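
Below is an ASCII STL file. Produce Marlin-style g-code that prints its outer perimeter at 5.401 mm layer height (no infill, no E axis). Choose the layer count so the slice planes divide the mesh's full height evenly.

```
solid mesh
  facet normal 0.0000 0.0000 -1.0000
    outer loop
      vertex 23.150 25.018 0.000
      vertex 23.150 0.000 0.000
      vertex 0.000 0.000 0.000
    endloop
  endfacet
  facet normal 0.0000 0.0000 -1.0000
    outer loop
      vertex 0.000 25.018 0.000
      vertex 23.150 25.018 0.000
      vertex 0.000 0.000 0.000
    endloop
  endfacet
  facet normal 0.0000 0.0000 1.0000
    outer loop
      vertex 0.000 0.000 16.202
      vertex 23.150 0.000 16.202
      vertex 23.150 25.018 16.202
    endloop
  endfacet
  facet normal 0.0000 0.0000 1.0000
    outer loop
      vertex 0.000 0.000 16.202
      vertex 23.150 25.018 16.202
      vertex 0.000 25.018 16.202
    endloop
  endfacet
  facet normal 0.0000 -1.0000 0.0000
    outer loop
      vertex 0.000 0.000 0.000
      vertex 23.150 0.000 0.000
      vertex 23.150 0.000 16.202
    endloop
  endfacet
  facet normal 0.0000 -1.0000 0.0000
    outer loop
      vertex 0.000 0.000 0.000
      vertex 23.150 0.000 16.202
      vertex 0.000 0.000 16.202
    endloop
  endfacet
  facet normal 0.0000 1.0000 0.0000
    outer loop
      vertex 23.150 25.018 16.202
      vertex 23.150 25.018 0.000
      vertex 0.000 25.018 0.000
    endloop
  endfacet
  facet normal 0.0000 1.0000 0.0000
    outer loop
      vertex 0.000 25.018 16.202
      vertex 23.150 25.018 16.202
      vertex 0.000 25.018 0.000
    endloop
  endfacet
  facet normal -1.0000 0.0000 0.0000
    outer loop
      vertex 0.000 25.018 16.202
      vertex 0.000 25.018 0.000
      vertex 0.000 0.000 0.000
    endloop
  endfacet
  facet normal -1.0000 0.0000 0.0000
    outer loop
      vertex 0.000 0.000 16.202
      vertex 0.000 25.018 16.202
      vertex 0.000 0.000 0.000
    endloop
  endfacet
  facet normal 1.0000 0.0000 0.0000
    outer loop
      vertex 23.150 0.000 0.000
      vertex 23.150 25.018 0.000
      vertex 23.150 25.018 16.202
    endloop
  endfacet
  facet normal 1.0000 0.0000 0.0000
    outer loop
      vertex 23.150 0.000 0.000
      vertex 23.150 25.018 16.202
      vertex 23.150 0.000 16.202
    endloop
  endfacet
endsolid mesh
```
; perimeter-only toolpath
G21 ; units = mm
G90 ; absolute positioning
G28 ; home
; layer 1
G0 Z5.401
G0 X0.000 Y0.000
G1 X23.150 Y0.000
G1 X23.150 Y25.018
G1 X0.000 Y25.018
G1 X0.000 Y0.000
; layer 2
G0 Z10.801
G0 X0.000 Y0.000
G1 X23.150 Y0.000
G1 X23.150 Y25.018
G1 X0.000 Y25.018
G1 X0.000 Y0.000
; layer 3
G0 Z16.202
G0 X0.000 Y0.000
G1 X23.150 Y0.000
G1 X23.150 Y25.018
G1 X0.000 Y25.018
G1 X0.000 Y0.000
M2 ; end

The solid is a rectangular box, roughly 23.1 × 25 mm footprint and 16.2 mm tall. Slicing at Δz = 5.401 mm — 3 equal slices spanning the solid's height, so layer i sits at z = i·h/3 — gives 3 non-empty perimeters. Each is a 4-segment closed polygon; G0 lifts to the layer z and rapids to the start vertex, then G1 traces the edges.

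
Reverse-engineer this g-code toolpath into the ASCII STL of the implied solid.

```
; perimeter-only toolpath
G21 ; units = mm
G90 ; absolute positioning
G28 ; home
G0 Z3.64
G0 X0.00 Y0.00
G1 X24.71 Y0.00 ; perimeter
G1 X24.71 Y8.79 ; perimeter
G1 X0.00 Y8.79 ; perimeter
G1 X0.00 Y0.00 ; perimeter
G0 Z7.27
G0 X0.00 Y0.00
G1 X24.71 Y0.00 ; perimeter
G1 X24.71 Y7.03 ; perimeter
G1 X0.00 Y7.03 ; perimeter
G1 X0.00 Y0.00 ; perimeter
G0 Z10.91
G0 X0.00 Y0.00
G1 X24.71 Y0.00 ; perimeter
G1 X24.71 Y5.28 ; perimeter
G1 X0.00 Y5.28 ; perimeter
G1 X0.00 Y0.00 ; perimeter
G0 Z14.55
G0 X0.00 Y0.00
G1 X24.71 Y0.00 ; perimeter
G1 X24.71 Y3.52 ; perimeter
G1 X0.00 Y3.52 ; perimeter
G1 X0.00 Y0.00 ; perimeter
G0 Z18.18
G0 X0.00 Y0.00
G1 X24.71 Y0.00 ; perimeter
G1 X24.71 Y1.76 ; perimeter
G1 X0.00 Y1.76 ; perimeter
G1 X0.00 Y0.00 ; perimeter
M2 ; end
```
solid part
  facet normal 0.0000 0.0000 -1.0000
    outer loop
      vertex 24.71 10.55 0.00
      vertex 24.71 0.00 0.00
      vertex 0.00 0.00 0.00
    endloop
  endfacet
  facet normal 0.0000 0.0000 -1.0000
    outer loop
      vertex 0.00 10.55 0.00
      vertex 24.71 10.55 0.00
      vertex 0.00 0.00 0.00
    endloop
  endfacet
  facet normal 0.0000 -1.0000 0.0000
    outer loop
      vertex 0.00 0.00 0.00
      vertex 24.71 0.00 0.00
      vertex 24.71 0.00 21.82
    endloop
  endfacet
  facet normal 0.0000 -1.0000 0.0000
    outer loop
      vertex 0.00 0.00 0.00
      vertex 24.71 0.00 21.82
      vertex 0.00 0.00 21.82
    endloop
  endfacet
  facet normal 0.0000 0.9003 0.4353
    outer loop
      vertex 0.00 0.00 21.82
      vertex 24.71 0.00 21.82
      vertex 24.71 10.55 0.00
    endloop
  endfacet
  facet normal 0.0000 0.9003 0.4353
    outer loop
      vertex 0.00 0.00 21.82
      vertex 24.71 10.55 0.00
      vertex 0.00 10.55 0.00
    endloop
  endfacet
  facet normal -1.0000 0.0000 0.0000
    outer loop
      vertex 0.00 0.00 21.82
      vertex 0.00 10.55 0.00
      vertex 0.00 0.00 0.00
    endloop
  endfacet
  facet normal 1.0000 0.0000 0.0000
    outer loop
      vertex 24.71 0.00 0.00
      vertex 24.71 10.55 0.00
      vertex 24.71 0.00 21.82
    endloop
  endfacet
endsolid part

The G0 Z moves step by Δz≈3.64 mm. The G1 loops shrink linearly with z, so the solid tapers from its base footprint up to z≈21.8. Closing with a flat bottom cap and the tapered top and triangulating gives 8 facets — a wedge (ramp): 24.7 × 10.6 mm base, rising to 21.8 mm along the y=0 edge and sloping linearly to z=0 at y=10.6.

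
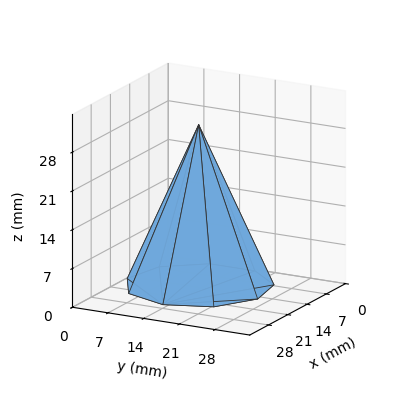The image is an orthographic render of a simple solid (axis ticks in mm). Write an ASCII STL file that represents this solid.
Reading the render: the shape is a regular 9-sided pyramid, base circumscribed radius ≈ 13 mm, apex at z ≈ 29 mm (dimensions read to the nearest mm from the axis ticks). For the STL, each face is triangulated and given an outward normal.

solid part
  facet normal 0.0000 0.0000 -1.0000
    outer loop
      vertex 15.26 25.80 0.00
      vertex 22.96 21.36 0.00
      vertex 26.00 13.00 0.00
    endloop
  endfacet
  facet normal 0.0000 0.0000 -1.0000
    outer loop
      vertex 6.50 24.26 0.00
      vertex 15.26 25.80 0.00
      vertex 26.00 13.00 0.00
    endloop
  endfacet
  facet normal 0.0000 0.0000 -1.0000
    outer loop
      vertex 0.78 17.45 0.00
      vertex 6.50 24.26 0.00
      vertex 26.00 13.00 0.00
    endloop
  endfacet
  facet normal 0.0000 0.0000 -1.0000
    outer loop
      vertex 0.78 8.55 0.00
      vertex 0.78 17.45 0.00
      vertex 26.00 13.00 0.00
    endloop
  endfacet
  facet normal 0.0000 0.0000 -1.0000
    outer loop
      vertex 6.50 1.74 0.00
      vertex 0.78 8.55 0.00
      vertex 26.00 13.00 0.00
    endloop
  endfacet
  facet normal 0.0000 0.0000 -1.0000
    outer loop
      vertex 15.26 0.20 0.00
      vertex 6.50 1.74 0.00
      vertex 26.00 13.00 0.00
    endloop
  endfacet
  facet normal 0.0000 0.0000 -1.0000
    outer loop
      vertex 22.96 4.64 0.00
      vertex 15.26 0.20 0.00
      vertex 26.00 13.00 0.00
    endloop
  endfacet
  facet normal 0.8661 0.3149 0.3882
    outer loop
      vertex 26.00 13.00 0.00
      vertex 22.96 21.36 0.00
      vertex 13.00 13.00 29.00
    endloop
  endfacet
  facet normal 0.4603 0.7983 0.3882
    outer loop
      vertex 22.96 21.36 0.00
      vertex 15.26 25.80 0.00
      vertex 13.00 13.00 29.00
    endloop
  endfacet
  facet normal -0.1596 0.9077 0.3882
    outer loop
      vertex 15.26 25.80 0.00
      vertex 6.50 24.26 0.00
      vertex 13.00 13.00 29.00
    endloop
  endfacet
  facet normal -0.7056 0.5927 0.3883
    outer loop
      vertex 6.50 24.26 0.00
      vertex 0.78 17.45 0.00
      vertex 13.00 13.00 29.00
    endloop
  endfacet
  facet normal -0.9215 0.0000 0.3883
    outer loop
      vertex 0.78 17.45 0.00
      vertex 0.78 8.55 0.00
      vertex 13.00 13.00 29.00
    endloop
  endfacet
  facet normal -0.7056 -0.5927 0.3883
    outer loop
      vertex 0.78 8.55 0.00
      vertex 6.50 1.74 0.00
      vertex 13.00 13.00 29.00
    endloop
  endfacet
  facet normal -0.1596 -0.9077 0.3882
    outer loop
      vertex 6.50 1.74 0.00
      vertex 15.26 0.20 0.00
      vertex 13.00 13.00 29.00
    endloop
  endfacet
  facet normal 0.4603 -0.7983 0.3882
    outer loop
      vertex 15.26 0.20 0.00
      vertex 22.96 4.64 0.00
      vertex 13.00 13.00 29.00
    endloop
  endfacet
  facet normal 0.8661 -0.3149 0.3882
    outer loop
      vertex 22.96 4.64 0.00
      vertex 26.00 13.00 0.00
      vertex 13.00 13.00 29.00
    endloop
  endfacet
endsolid part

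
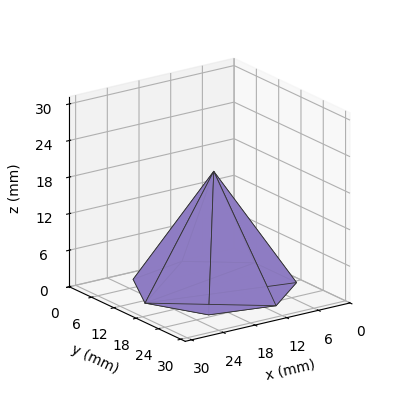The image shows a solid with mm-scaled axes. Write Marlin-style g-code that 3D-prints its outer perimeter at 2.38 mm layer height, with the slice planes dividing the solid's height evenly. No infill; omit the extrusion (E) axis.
Reading the render: the shape is a regular 7-sided pyramid, base circumscribed radius ≈ 13 mm, apex at z ≈ 19 mm (dimensions read to the nearest mm from the axis ticks). For the g-code, the solid's height is divided into equal slices at the stated Δz and each level perimeter traced with G1 moves after a G0 lift.

; perimeter-only toolpath
G21 ; units = mm
G90 ; absolute positioning
G28 ; home
; layer 1
G0 Z2.38
G0 X24.38 Y13.00
G1 X20.10 Y21.89
G1 X10.47 Y24.09
G1 X2.75 Y17.94
G1 X2.75 Y8.07
G1 X10.47 Y1.91
G1 X20.10 Y4.11
G1 X24.38 Y13.00
; layer 2
G0 Z4.75
G0 X22.75 Y13.00
G1 X19.08 Y20.62
G1 X10.83 Y22.50
G1 X4.22 Y17.23
G1 X4.22 Y8.77
G1 X10.83 Y3.50
G1 X19.08 Y5.38
G1 X22.75 Y13.00
; layer 3
G0 Z7.12
G0 X21.12 Y13.00
G1 X18.07 Y19.35
G1 X11.19 Y20.92
G1 X5.68 Y16.52
G1 X5.68 Y9.48
G1 X11.19 Y5.08
G1 X18.07 Y6.65
G1 X21.12 Y13.00
; layer 4
G0 Z9.50
G0 X19.50 Y13.00
G1 X17.05 Y18.08
G1 X11.55 Y19.34
G1 X7.14 Y15.82
G1 X7.14 Y10.18
G1 X11.55 Y6.67
G1 X17.05 Y7.92
G1 X19.50 Y13.00
; layer 5
G0 Z11.88
G0 X17.88 Y13.00
G1 X16.04 Y16.81
G1 X11.92 Y17.75
G1 X8.61 Y15.12
G1 X8.61 Y10.88
G1 X11.92 Y8.25
G1 X16.04 Y9.19
G1 X17.88 Y13.00
; layer 6
G0 Z14.25
G0 X16.25 Y13.00
G1 X15.03 Y15.54
G1 X12.28 Y16.17
G1 X10.07 Y14.41
G1 X10.07 Y11.59
G1 X12.28 Y9.83
G1 X15.03 Y10.46
G1 X16.25 Y13.00
; layer 7
G0 Z16.62
G0 X14.62 Y13.00
G1 X14.01 Y14.27
G1 X12.64 Y14.58
G1 X11.54 Y13.71
G1 X11.54 Y12.29
G1 X12.64 Y11.42
G1 X14.01 Y11.73
G1 X14.62 Y13.00
M2 ; end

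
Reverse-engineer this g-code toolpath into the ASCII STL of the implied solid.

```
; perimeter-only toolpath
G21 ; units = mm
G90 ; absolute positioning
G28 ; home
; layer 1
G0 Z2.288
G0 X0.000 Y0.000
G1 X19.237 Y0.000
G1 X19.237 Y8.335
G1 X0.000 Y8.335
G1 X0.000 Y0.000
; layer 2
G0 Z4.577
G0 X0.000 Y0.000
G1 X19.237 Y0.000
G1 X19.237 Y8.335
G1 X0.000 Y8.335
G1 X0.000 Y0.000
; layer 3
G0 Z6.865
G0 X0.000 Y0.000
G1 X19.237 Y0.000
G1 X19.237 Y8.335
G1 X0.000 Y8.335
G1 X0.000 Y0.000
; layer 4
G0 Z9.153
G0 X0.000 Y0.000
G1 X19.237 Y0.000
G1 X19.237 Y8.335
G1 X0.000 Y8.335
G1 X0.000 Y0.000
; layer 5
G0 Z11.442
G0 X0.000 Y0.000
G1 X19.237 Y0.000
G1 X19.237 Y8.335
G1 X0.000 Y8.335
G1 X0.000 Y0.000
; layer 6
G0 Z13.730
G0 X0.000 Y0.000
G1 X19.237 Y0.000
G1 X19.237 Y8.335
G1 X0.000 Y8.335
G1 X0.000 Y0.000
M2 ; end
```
solid part
  facet normal 0.0000 0.0000 -1.0000
    outer loop
      vertex 19.237 8.335 0.000
      vertex 19.237 0.000 0.000
      vertex 0.000 0.000 0.000
    endloop
  endfacet
  facet normal 0.0000 0.0000 -1.0000
    outer loop
      vertex 0.000 8.335 0.000
      vertex 19.237 8.335 0.000
      vertex 0.000 0.000 0.000
    endloop
  endfacet
  facet normal 0.0000 0.0000 1.0000
    outer loop
      vertex 0.000 0.000 13.730
      vertex 19.237 0.000 13.730
      vertex 19.237 8.335 13.730
    endloop
  endfacet
  facet normal 0.0000 0.0000 1.0000
    outer loop
      vertex 0.000 0.000 13.730
      vertex 19.237 8.335 13.730
      vertex 0.000 8.335 13.730
    endloop
  endfacet
  facet normal 0.0000 -1.0000 0.0000
    outer loop
      vertex 0.000 0.000 0.000
      vertex 19.237 0.000 0.000
      vertex 19.237 0.000 13.730
    endloop
  endfacet
  facet normal 0.0000 -1.0000 0.0000
    outer loop
      vertex 0.000 0.000 0.000
      vertex 19.237 0.000 13.730
      vertex 0.000 0.000 13.730
    endloop
  endfacet
  facet normal 0.0000 1.0000 0.0000
    outer loop
      vertex 19.237 8.335 13.730
      vertex 19.237 8.335 0.000
      vertex 0.000 8.335 0.000
    endloop
  endfacet
  facet normal 0.0000 1.0000 0.0000
    outer loop
      vertex 0.000 8.335 13.730
      vertex 19.237 8.335 13.730
      vertex 0.000 8.335 0.000
    endloop
  endfacet
  facet normal -1.0000 0.0000 0.0000
    outer loop
      vertex 0.000 8.335 13.730
      vertex 0.000 8.335 0.000
      vertex 0.000 0.000 0.000
    endloop
  endfacet
  facet normal -1.0000 0.0000 0.0000
    outer loop
      vertex 0.000 0.000 13.730
      vertex 0.000 8.335 13.730
      vertex 0.000 0.000 0.000
    endloop
  endfacet
  facet normal 1.0000 0.0000 0.0000
    outer loop
      vertex 19.237 0.000 0.000
      vertex 19.237 8.335 0.000
      vertex 19.237 8.335 13.730
    endloop
  endfacet
  facet normal 1.0000 0.0000 0.0000
    outer loop
      vertex 19.237 0.000 0.000
      vertex 19.237 8.335 13.730
      vertex 19.237 0.000 13.730
    endloop
  endfacet
endsolid part

The G0 Z moves step by Δz≈2.288 mm. Every layer's G1 loop is the same polygon, so the solid is a straight extrusion of it from z=0 to z≈13.7. Closing with flat bottom and top caps and triangulating gives 12 facets — a rectangular box, roughly 19.2 × 8.34 mm footprint and 13.7 mm tall.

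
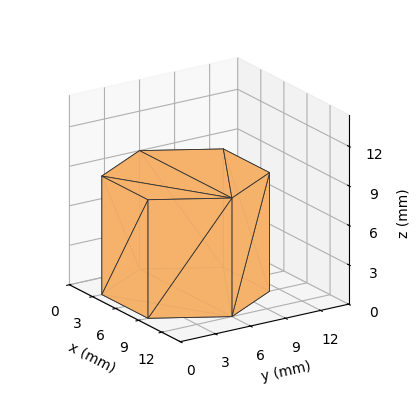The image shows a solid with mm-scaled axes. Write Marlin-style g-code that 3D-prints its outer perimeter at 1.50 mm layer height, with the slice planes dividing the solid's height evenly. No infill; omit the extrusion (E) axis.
Reading the render: the shape is a regular 6-sided prism (a cylinder approximated with 6 flat sides), circumscribed radius ≈ 6 mm, height ≈ 9 mm (dimensions read to the nearest mm from the axis ticks). For the g-code, the solid's height is divided into equal slices at the stated Δz and each level perimeter traced with G1 moves after a G0 lift.

; perimeter-only toolpath
G21 ; units = mm
G90 ; absolute positioning
G28 ; home
; layer 1
G0 Z1.50
G0 X12.00 Y6.00
G1 X9.00 Y11.20
G1 X3.00 Y11.20
G1 X0.00 Y6.00
G1 X3.00 Y0.80
G1 X9.00 Y0.80
G1 X12.00 Y6.00
; layer 2
G0 Z3.00
G0 X12.00 Y6.00
G1 X9.00 Y11.20
G1 X3.00 Y11.20
G1 X0.00 Y6.00
G1 X3.00 Y0.80
G1 X9.00 Y0.80
G1 X12.00 Y6.00
; layer 3
G0 Z4.50
G0 X12.00 Y6.00
G1 X9.00 Y11.20
G1 X3.00 Y11.20
G1 X0.00 Y6.00
G1 X3.00 Y0.80
G1 X9.00 Y0.80
G1 X12.00 Y6.00
; layer 4
G0 Z6.00
G0 X12.00 Y6.00
G1 X9.00 Y11.20
G1 X3.00 Y11.20
G1 X0.00 Y6.00
G1 X3.00 Y0.80
G1 X9.00 Y0.80
G1 X12.00 Y6.00
; layer 5
G0 Z7.50
G0 X12.00 Y6.00
G1 X9.00 Y11.20
G1 X3.00 Y11.20
G1 X0.00 Y6.00
G1 X3.00 Y0.80
G1 X9.00 Y0.80
G1 X12.00 Y6.00
; layer 6
G0 Z9.00
G0 X12.00 Y6.00
G1 X9.00 Y11.20
G1 X3.00 Y11.20
G1 X0.00 Y6.00
G1 X3.00 Y0.80
G1 X9.00 Y0.80
G1 X12.00 Y6.00
M2 ; end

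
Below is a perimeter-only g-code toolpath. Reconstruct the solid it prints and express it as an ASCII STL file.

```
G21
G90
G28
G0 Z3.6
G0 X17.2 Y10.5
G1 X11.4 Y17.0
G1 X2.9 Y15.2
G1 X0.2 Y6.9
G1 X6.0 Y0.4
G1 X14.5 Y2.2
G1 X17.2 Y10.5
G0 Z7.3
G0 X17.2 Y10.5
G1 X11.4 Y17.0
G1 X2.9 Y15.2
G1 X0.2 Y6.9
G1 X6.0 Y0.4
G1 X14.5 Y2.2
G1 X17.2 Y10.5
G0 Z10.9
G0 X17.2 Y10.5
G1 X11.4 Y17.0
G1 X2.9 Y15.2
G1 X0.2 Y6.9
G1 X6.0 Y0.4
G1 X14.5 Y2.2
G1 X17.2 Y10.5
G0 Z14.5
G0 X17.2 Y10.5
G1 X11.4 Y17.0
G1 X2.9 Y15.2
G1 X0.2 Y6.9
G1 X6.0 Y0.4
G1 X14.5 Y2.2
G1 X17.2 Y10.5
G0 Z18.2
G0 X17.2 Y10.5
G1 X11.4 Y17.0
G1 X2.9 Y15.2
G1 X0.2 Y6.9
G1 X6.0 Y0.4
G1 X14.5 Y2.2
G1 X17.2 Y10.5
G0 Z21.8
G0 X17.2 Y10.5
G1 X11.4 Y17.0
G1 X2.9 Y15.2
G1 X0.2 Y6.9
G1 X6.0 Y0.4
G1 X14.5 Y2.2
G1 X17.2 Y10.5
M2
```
solid part
  facet normal 0.0000 0.0000 -1.0000
    outer loop
      vertex 2.9 15.2 0.0
      vertex 11.4 17.0 0.0
      vertex 17.2 10.5 0.0
    endloop
  endfacet
  facet normal 0.0000 0.0000 -1.0000
    outer loop
      vertex 0.2 6.9 0.0
      vertex 2.9 15.2 0.0
      vertex 17.2 10.5 0.0
    endloop
  endfacet
  facet normal 0.0000 0.0000 -1.0000
    outer loop
      vertex 6.0 0.4 0.0
      vertex 0.2 6.9 0.0
      vertex 17.2 10.5 0.0
    endloop
  endfacet
  facet normal 0.0000 0.0000 -1.0000
    outer loop
      vertex 14.5 2.2 0.0
      vertex 6.0 0.4 0.0
      vertex 17.2 10.5 0.0
    endloop
  endfacet
  facet normal 0.0000 0.0000 1.0000
    outer loop
      vertex 17.2 10.5 21.8
      vertex 11.4 17.0 21.8
      vertex 2.9 15.2 21.8
    endloop
  endfacet
  facet normal 0.0000 0.0000 1.0000
    outer loop
      vertex 17.2 10.5 21.8
      vertex 2.9 15.2 21.8
      vertex 0.2 6.9 21.8
    endloop
  endfacet
  facet normal 0.0000 0.0000 1.0000
    outer loop
      vertex 17.2 10.5 21.8
      vertex 0.2 6.9 21.8
      vertex 6.0 0.4 21.8
    endloop
  endfacet
  facet normal 0.0000 0.0000 1.0000
    outer loop
      vertex 17.2 10.5 21.8
      vertex 6.0 0.4 21.8
      vertex 14.5 2.2 21.8
    endloop
  endfacet
  facet normal 0.7461 0.6658 0.0000
    outer loop
      vertex 17.2 10.5 0.0
      vertex 11.4 17.0 0.0
      vertex 11.4 17.0 21.8
    endloop
  endfacet
  facet normal 0.7461 0.6658 0.0000
    outer loop
      vertex 17.2 10.5 0.0
      vertex 11.4 17.0 21.8
      vertex 17.2 10.5 21.8
    endloop
  endfacet
  facet normal -0.2072 0.9783 0.0000
    outer loop
      vertex 11.4 17.0 0.0
      vertex 2.9 15.2 0.0
      vertex 2.9 15.2 21.8
    endloop
  endfacet
  facet normal -0.2072 0.9783 0.0000
    outer loop
      vertex 11.4 17.0 0.0
      vertex 2.9 15.2 21.8
      vertex 11.4 17.0 21.8
    endloop
  endfacet
  facet normal -0.9509 0.3093 0.0000
    outer loop
      vertex 2.9 15.2 0.0
      vertex 0.2 6.9 0.0
      vertex 0.2 6.9 21.8
    endloop
  endfacet
  facet normal -0.9509 0.3093 0.0000
    outer loop
      vertex 2.9 15.2 0.0
      vertex 0.2 6.9 21.8
      vertex 2.9 15.2 21.8
    endloop
  endfacet
  facet normal -0.7461 -0.6658 0.0000
    outer loop
      vertex 0.2 6.9 0.0
      vertex 6.0 0.4 0.0
      vertex 6.0 0.4 21.8
    endloop
  endfacet
  facet normal -0.7461 -0.6658 0.0000
    outer loop
      vertex 0.2 6.9 0.0
      vertex 6.0 0.4 21.8
      vertex 0.2 6.9 21.8
    endloop
  endfacet
  facet normal 0.2072 -0.9783 0.0000
    outer loop
      vertex 6.0 0.4 0.0
      vertex 14.5 2.2 0.0
      vertex 14.5 2.2 21.8
    endloop
  endfacet
  facet normal 0.2072 -0.9783 0.0000
    outer loop
      vertex 6.0 0.4 0.0
      vertex 14.5 2.2 21.8
      vertex 6.0 0.4 21.8
    endloop
  endfacet
  facet normal 0.9509 -0.3093 0.0000
    outer loop
      vertex 14.5 2.2 0.0
      vertex 17.2 10.5 0.0
      vertex 17.2 10.5 21.8
    endloop
  endfacet
  facet normal 0.9509 -0.3093 0.0000
    outer loop
      vertex 14.5 2.2 0.0
      vertex 17.2 10.5 21.8
      vertex 14.5 2.2 21.8
    endloop
  endfacet
endsolid part

The G0 Z moves step by Δz≈3.6 mm. Every layer's G1 loop is the same polygon, so the solid is a straight extrusion of it from z=0 to z≈21.8. Closing with flat bottom and top caps and triangulating gives 20 facets — a regular 6-sided prism (a cylinder approximated with 6 flat sides), circumscribed radius ≈ 8.7 mm, height ≈ 21.8 mm.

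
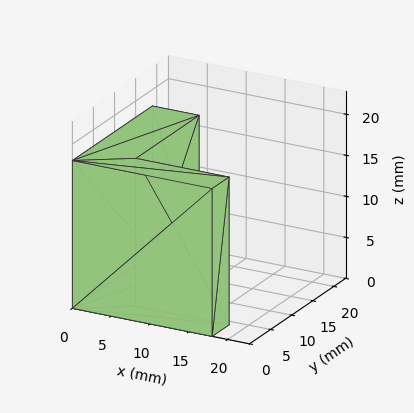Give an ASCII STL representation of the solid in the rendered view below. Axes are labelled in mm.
Reading the render: the shape is an L-shaped prism: outer 18 × 19 mm, arm thicknesses ≈ 4 mm (horizontal) and 6 mm (vertical), extruded 18 mm in z (dimensions read to the nearest mm from the axis ticks). For the STL, each face is triangulated and given an outward normal.

solid part
  facet normal 0.0000 0.0000 -1.0000
    outer loop
      vertex 18.000 4.000 0.000
      vertex 18.000 0.000 0.000
      vertex 0.000 0.000 0.000
    endloop
  endfacet
  facet normal 0.0000 0.0000 -1.0000
    outer loop
      vertex 6.000 4.000 0.000
      vertex 18.000 4.000 0.000
      vertex 0.000 0.000 0.000
    endloop
  endfacet
  facet normal 0.0000 0.0000 -1.0000
    outer loop
      vertex 6.000 19.000 0.000
      vertex 6.000 4.000 0.000
      vertex 0.000 0.000 0.000
    endloop
  endfacet
  facet normal 0.0000 0.0000 -1.0000
    outer loop
      vertex 0.000 19.000 0.000
      vertex 6.000 19.000 0.000
      vertex 0.000 0.000 0.000
    endloop
  endfacet
  facet normal 0.0000 0.0000 1.0000
    outer loop
      vertex 0.000 0.000 18.000
      vertex 18.000 0.000 18.000
      vertex 18.000 4.000 18.000
    endloop
  endfacet
  facet normal 0.0000 0.0000 1.0000
    outer loop
      vertex 0.000 0.000 18.000
      vertex 18.000 4.000 18.000
      vertex 6.000 4.000 18.000
    endloop
  endfacet
  facet normal 0.0000 0.0000 1.0000
    outer loop
      vertex 0.000 0.000 18.000
      vertex 6.000 4.000 18.000
      vertex 6.000 19.000 18.000
    endloop
  endfacet
  facet normal 0.0000 0.0000 1.0000
    outer loop
      vertex 0.000 0.000 18.000
      vertex 6.000 19.000 18.000
      vertex 0.000 19.000 18.000
    endloop
  endfacet
  facet normal 0.0000 -1.0000 0.0000
    outer loop
      vertex 0.000 0.000 0.000
      vertex 18.000 0.000 0.000
      vertex 18.000 0.000 18.000
    endloop
  endfacet
  facet normal 0.0000 -1.0000 0.0000
    outer loop
      vertex 0.000 0.000 0.000
      vertex 18.000 0.000 18.000
      vertex 0.000 0.000 18.000
    endloop
  endfacet
  facet normal 1.0000 0.0000 0.0000
    outer loop
      vertex 18.000 0.000 0.000
      vertex 18.000 4.000 0.000
      vertex 18.000 4.000 18.000
    endloop
  endfacet
  facet normal 1.0000 0.0000 0.0000
    outer loop
      vertex 18.000 0.000 0.000
      vertex 18.000 4.000 18.000
      vertex 18.000 0.000 18.000
    endloop
  endfacet
  facet normal 0.0000 1.0000 0.0000
    outer loop
      vertex 18.000 4.000 0.000
      vertex 6.000 4.000 0.000
      vertex 6.000 4.000 18.000
    endloop
  endfacet
  facet normal 0.0000 1.0000 0.0000
    outer loop
      vertex 18.000 4.000 0.000
      vertex 6.000 4.000 18.000
      vertex 18.000 4.000 18.000
    endloop
  endfacet
  facet normal 1.0000 0.0000 0.0000
    outer loop
      vertex 6.000 4.000 0.000
      vertex 6.000 19.000 0.000
      vertex 6.000 19.000 18.000
    endloop
  endfacet
  facet normal 1.0000 0.0000 0.0000
    outer loop
      vertex 6.000 4.000 0.000
      vertex 6.000 19.000 18.000
      vertex 6.000 4.000 18.000
    endloop
  endfacet
  facet normal 0.0000 1.0000 0.0000
    outer loop
      vertex 6.000 19.000 0.000
      vertex 0.000 19.000 0.000
      vertex 0.000 19.000 18.000
    endloop
  endfacet
  facet normal 0.0000 1.0000 0.0000
    outer loop
      vertex 6.000 19.000 0.000
      vertex 0.000 19.000 18.000
      vertex 6.000 19.000 18.000
    endloop
  endfacet
  facet normal -1.0000 0.0000 0.0000
    outer loop
      vertex 0.000 19.000 0.000
      vertex 0.000 0.000 0.000
      vertex 0.000 0.000 18.000
    endloop
  endfacet
  facet normal -1.0000 0.0000 0.0000
    outer loop
      vertex 0.000 19.000 0.000
      vertex 0.000 0.000 18.000
      vertex 0.000 19.000 18.000
    endloop
  endfacet
endsolid part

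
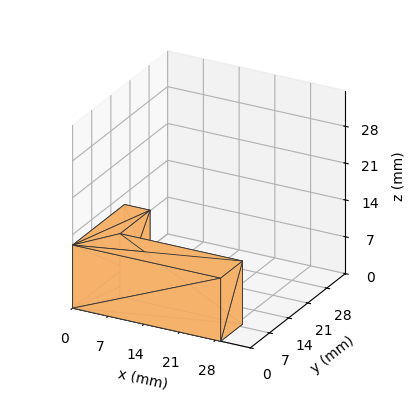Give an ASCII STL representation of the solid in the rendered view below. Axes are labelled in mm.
Reading the render: the shape is an L-shaped prism: outer 29 × 19 mm, arm thicknesses ≈ 8 mm (horizontal) and 5 mm (vertical), extruded 12 mm in z (dimensions read to the nearest mm from the axis ticks). For the STL, each face is triangulated and given an outward normal.

solid part
  facet normal 0.0000 0.0000 -1.0000
    outer loop
      vertex 29.000 8.000 0.000
      vertex 29.000 0.000 0.000
      vertex 0.000 0.000 0.000
    endloop
  endfacet
  facet normal 0.0000 0.0000 -1.0000
    outer loop
      vertex 5.000 8.000 0.000
      vertex 29.000 8.000 0.000
      vertex 0.000 0.000 0.000
    endloop
  endfacet
  facet normal 0.0000 0.0000 -1.0000
    outer loop
      vertex 5.000 19.000 0.000
      vertex 5.000 8.000 0.000
      vertex 0.000 0.000 0.000
    endloop
  endfacet
  facet normal 0.0000 0.0000 -1.0000
    outer loop
      vertex 0.000 19.000 0.000
      vertex 5.000 19.000 0.000
      vertex 0.000 0.000 0.000
    endloop
  endfacet
  facet normal 0.0000 0.0000 1.0000
    outer loop
      vertex 0.000 0.000 12.000
      vertex 29.000 0.000 12.000
      vertex 29.000 8.000 12.000
    endloop
  endfacet
  facet normal 0.0000 0.0000 1.0000
    outer loop
      vertex 0.000 0.000 12.000
      vertex 29.000 8.000 12.000
      vertex 5.000 8.000 12.000
    endloop
  endfacet
  facet normal 0.0000 0.0000 1.0000
    outer loop
      vertex 0.000 0.000 12.000
      vertex 5.000 8.000 12.000
      vertex 5.000 19.000 12.000
    endloop
  endfacet
  facet normal 0.0000 0.0000 1.0000
    outer loop
      vertex 0.000 0.000 12.000
      vertex 5.000 19.000 12.000
      vertex 0.000 19.000 12.000
    endloop
  endfacet
  facet normal 0.0000 -1.0000 0.0000
    outer loop
      vertex 0.000 0.000 0.000
      vertex 29.000 0.000 0.000
      vertex 29.000 0.000 12.000
    endloop
  endfacet
  facet normal 0.0000 -1.0000 0.0000
    outer loop
      vertex 0.000 0.000 0.000
      vertex 29.000 0.000 12.000
      vertex 0.000 0.000 12.000
    endloop
  endfacet
  facet normal 1.0000 0.0000 0.0000
    outer loop
      vertex 29.000 0.000 0.000
      vertex 29.000 8.000 0.000
      vertex 29.000 8.000 12.000
    endloop
  endfacet
  facet normal 1.0000 0.0000 0.0000
    outer loop
      vertex 29.000 0.000 0.000
      vertex 29.000 8.000 12.000
      vertex 29.000 0.000 12.000
    endloop
  endfacet
  facet normal 0.0000 1.0000 0.0000
    outer loop
      vertex 29.000 8.000 0.000
      vertex 5.000 8.000 0.000
      vertex 5.000 8.000 12.000
    endloop
  endfacet
  facet normal 0.0000 1.0000 0.0000
    outer loop
      vertex 29.000 8.000 0.000
      vertex 5.000 8.000 12.000
      vertex 29.000 8.000 12.000
    endloop
  endfacet
  facet normal 1.0000 0.0000 0.0000
    outer loop
      vertex 5.000 8.000 0.000
      vertex 5.000 19.000 0.000
      vertex 5.000 19.000 12.000
    endloop
  endfacet
  facet normal 1.0000 0.0000 0.0000
    outer loop
      vertex 5.000 8.000 0.000
      vertex 5.000 19.000 12.000
      vertex 5.000 8.000 12.000
    endloop
  endfacet
  facet normal 0.0000 1.0000 0.0000
    outer loop
      vertex 5.000 19.000 0.000
      vertex 0.000 19.000 0.000
      vertex 0.000 19.000 12.000
    endloop
  endfacet
  facet normal 0.0000 1.0000 0.0000
    outer loop
      vertex 5.000 19.000 0.000
      vertex 0.000 19.000 12.000
      vertex 5.000 19.000 12.000
    endloop
  endfacet
  facet normal -1.0000 0.0000 0.0000
    outer loop
      vertex 0.000 19.000 0.000
      vertex 0.000 0.000 0.000
      vertex 0.000 0.000 12.000
    endloop
  endfacet
  facet normal -1.0000 0.0000 0.0000
    outer loop
      vertex 0.000 19.000 0.000
      vertex 0.000 0.000 12.000
      vertex 0.000 19.000 12.000
    endloop
  endfacet
endsolid part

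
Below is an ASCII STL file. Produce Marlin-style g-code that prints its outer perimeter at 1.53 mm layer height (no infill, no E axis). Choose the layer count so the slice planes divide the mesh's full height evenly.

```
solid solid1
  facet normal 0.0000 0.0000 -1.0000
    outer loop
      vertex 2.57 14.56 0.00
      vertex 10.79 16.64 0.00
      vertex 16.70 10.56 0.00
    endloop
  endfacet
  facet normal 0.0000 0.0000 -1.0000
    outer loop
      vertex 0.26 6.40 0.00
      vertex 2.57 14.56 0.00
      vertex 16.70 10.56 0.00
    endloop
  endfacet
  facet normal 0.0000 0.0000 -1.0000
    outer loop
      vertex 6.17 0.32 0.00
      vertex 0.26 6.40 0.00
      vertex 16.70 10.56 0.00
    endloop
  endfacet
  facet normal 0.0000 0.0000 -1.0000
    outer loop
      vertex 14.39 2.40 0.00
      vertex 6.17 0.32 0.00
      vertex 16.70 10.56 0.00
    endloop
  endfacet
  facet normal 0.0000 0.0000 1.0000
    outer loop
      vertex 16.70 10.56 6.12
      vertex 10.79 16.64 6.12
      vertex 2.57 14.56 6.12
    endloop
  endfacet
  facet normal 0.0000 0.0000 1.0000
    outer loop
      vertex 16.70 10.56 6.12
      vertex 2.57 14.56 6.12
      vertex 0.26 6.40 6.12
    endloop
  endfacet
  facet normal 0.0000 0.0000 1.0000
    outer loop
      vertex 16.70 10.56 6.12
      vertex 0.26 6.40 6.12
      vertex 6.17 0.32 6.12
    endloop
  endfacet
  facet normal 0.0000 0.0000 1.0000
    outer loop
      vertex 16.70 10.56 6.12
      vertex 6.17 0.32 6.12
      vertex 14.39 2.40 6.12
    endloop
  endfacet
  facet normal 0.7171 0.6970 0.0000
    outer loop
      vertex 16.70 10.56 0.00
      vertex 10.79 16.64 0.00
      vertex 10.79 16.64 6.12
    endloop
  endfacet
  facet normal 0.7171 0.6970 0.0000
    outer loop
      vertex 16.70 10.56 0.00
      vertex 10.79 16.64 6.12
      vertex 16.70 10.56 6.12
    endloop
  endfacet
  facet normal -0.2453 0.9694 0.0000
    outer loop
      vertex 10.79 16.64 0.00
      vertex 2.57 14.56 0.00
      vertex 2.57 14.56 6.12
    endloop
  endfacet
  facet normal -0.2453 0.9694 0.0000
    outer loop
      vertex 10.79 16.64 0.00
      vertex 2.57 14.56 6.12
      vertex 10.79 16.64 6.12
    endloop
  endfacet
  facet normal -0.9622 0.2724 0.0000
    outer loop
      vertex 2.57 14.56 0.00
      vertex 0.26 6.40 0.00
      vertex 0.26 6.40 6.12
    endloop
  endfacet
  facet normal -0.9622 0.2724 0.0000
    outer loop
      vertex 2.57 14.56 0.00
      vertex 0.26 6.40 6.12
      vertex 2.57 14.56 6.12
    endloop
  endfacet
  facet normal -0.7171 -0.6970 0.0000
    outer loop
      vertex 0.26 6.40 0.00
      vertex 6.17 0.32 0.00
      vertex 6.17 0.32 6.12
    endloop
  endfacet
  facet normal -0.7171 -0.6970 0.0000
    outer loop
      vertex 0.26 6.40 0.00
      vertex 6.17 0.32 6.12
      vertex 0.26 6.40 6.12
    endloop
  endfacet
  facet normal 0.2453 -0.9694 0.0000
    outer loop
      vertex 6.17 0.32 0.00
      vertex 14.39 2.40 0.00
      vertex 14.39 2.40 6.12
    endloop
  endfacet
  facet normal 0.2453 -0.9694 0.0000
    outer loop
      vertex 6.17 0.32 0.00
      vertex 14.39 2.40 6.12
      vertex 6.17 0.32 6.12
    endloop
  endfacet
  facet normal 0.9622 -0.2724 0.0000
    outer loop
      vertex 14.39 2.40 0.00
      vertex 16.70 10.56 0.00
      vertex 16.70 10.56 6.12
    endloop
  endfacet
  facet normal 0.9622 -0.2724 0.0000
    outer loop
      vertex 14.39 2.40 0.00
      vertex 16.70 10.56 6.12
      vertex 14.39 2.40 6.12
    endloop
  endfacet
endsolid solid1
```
; perimeter-only toolpath
G21 ; units = mm
G90 ; absolute positioning
G28 ; home
; layer 1
G0 Z1.53
G0 X16.70 Y10.56
G1 X10.79 Y16.64
G1 X2.57 Y14.56
G1 X0.26 Y6.40
G1 X6.17 Y0.32
G1 X14.39 Y2.40
G1 X16.70 Y10.56
; layer 2
G0 Z3.06
G0 X16.70 Y10.56
G1 X10.79 Y16.64
G1 X2.57 Y14.56
G1 X0.26 Y6.40
G1 X6.17 Y0.32
G1 X14.39 Y2.40
G1 X16.70 Y10.56
; layer 3
G0 Z4.59
G0 X16.70 Y10.56
G1 X10.79 Y16.64
G1 X2.57 Y14.56
G1 X0.26 Y6.40
G1 X6.17 Y0.32
G1 X14.39 Y2.40
G1 X16.70 Y10.56
; layer 4
G0 Z6.12
G0 X16.70 Y10.56
G1 X10.79 Y16.64
G1 X2.57 Y14.56
G1 X0.26 Y6.40
G1 X6.17 Y0.32
G1 X14.39 Y2.40
G1 X16.70 Y10.56
M2 ; end

The solid is a regular 6-sided prism (a cylinder approximated with 6 flat sides), circumscribed radius ≈ 8.48 mm, height ≈ 6.12 mm. Slicing at Δz = 1.53 mm — 4 equal slices spanning the solid's height, so layer i sits at z = i·h/4 — gives 4 non-empty perimeters. Each is a 6-segment closed polygon; G0 lifts to the layer z and rapids to the start vertex, then G1 traces the edges.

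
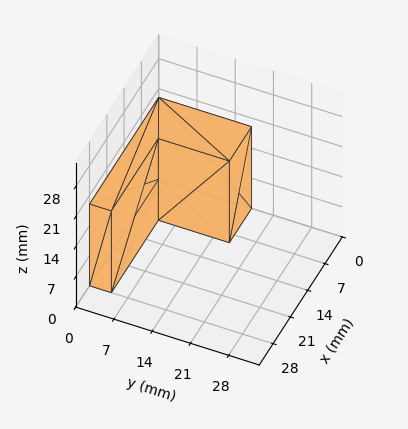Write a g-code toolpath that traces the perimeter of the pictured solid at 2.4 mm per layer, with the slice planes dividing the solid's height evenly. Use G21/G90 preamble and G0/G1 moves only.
Reading the render: the shape is an L-shaped prism: outer 28 × 17 mm, arm thicknesses ≈ 4 mm (horizontal) and 9 mm (vertical), extruded 19 mm in z (dimensions read to the nearest mm from the axis ticks). For the g-code, the solid's height is divided into equal slices at the stated Δz and each level perimeter traced with G1 moves after a G0 lift.

; perimeter-only toolpath
G21 ; units = mm
G90 ; absolute positioning
G28 ; home
; layer 1
G0 Z2.4
G0 X0.0 Y0.0
G1 X28.0 Y0.0
G1 X28.0 Y4.0
G1 X9.0 Y4.0
G1 X9.0 Y17.0
G1 X0.0 Y17.0
G1 X0.0 Y0.0
; layer 2
G0 Z4.8
G0 X0.0 Y0.0
G1 X28.0 Y0.0
G1 X28.0 Y4.0
G1 X9.0 Y4.0
G1 X9.0 Y17.0
G1 X0.0 Y17.0
G1 X0.0 Y0.0
; layer 3
G0 Z7.1
G0 X0.0 Y0.0
G1 X28.0 Y0.0
G1 X28.0 Y4.0
G1 X9.0 Y4.0
G1 X9.0 Y17.0
G1 X0.0 Y17.0
G1 X0.0 Y0.0
; layer 4
G0 Z9.5
G0 X0.0 Y0.0
G1 X28.0 Y0.0
G1 X28.0 Y4.0
G1 X9.0 Y4.0
G1 X9.0 Y17.0
G1 X0.0 Y17.0
G1 X0.0 Y0.0
; layer 5
G0 Z11.9
G0 X0.0 Y0.0
G1 X28.0 Y0.0
G1 X28.0 Y4.0
G1 X9.0 Y4.0
G1 X9.0 Y17.0
G1 X0.0 Y17.0
G1 X0.0 Y0.0
; layer 6
G0 Z14.2
G0 X0.0 Y0.0
G1 X28.0 Y0.0
G1 X28.0 Y4.0
G1 X9.0 Y4.0
G1 X9.0 Y17.0
G1 X0.0 Y17.0
G1 X0.0 Y0.0
; layer 7
G0 Z16.6
G0 X0.0 Y0.0
G1 X28.0 Y0.0
G1 X28.0 Y4.0
G1 X9.0 Y4.0
G1 X9.0 Y17.0
G1 X0.0 Y17.0
G1 X0.0 Y0.0
; layer 8
G0 Z19.0
G0 X0.0 Y0.0
G1 X28.0 Y0.0
G1 X28.0 Y4.0
G1 X9.0 Y4.0
G1 X9.0 Y17.0
G1 X0.0 Y17.0
G1 X0.0 Y0.0
M2 ; end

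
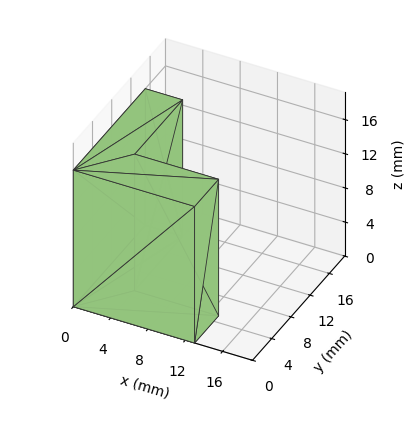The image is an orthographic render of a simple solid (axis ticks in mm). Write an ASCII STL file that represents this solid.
Reading the render: the shape is an L-shaped prism: outer 13 × 15 mm, arm thicknesses ≈ 5 mm (horizontal) and 4 mm (vertical), extruded 16 mm in z (dimensions read to the nearest mm from the axis ticks). For the STL, each face is triangulated and given an outward normal.

solid part
  facet normal 0.0000 0.0000 -1.0000
    outer loop
      vertex 13.000 5.000 0.000
      vertex 13.000 0.000 0.000
      vertex 0.000 0.000 0.000
    endloop
  endfacet
  facet normal 0.0000 0.0000 -1.0000
    outer loop
      vertex 4.000 5.000 0.000
      vertex 13.000 5.000 0.000
      vertex 0.000 0.000 0.000
    endloop
  endfacet
  facet normal 0.0000 0.0000 -1.0000
    outer loop
      vertex 4.000 15.000 0.000
      vertex 4.000 5.000 0.000
      vertex 0.000 0.000 0.000
    endloop
  endfacet
  facet normal 0.0000 0.0000 -1.0000
    outer loop
      vertex 0.000 15.000 0.000
      vertex 4.000 15.000 0.000
      vertex 0.000 0.000 0.000
    endloop
  endfacet
  facet normal 0.0000 0.0000 1.0000
    outer loop
      vertex 0.000 0.000 16.000
      vertex 13.000 0.000 16.000
      vertex 13.000 5.000 16.000
    endloop
  endfacet
  facet normal 0.0000 0.0000 1.0000
    outer loop
      vertex 0.000 0.000 16.000
      vertex 13.000 5.000 16.000
      vertex 4.000 5.000 16.000
    endloop
  endfacet
  facet normal 0.0000 0.0000 1.0000
    outer loop
      vertex 0.000 0.000 16.000
      vertex 4.000 5.000 16.000
      vertex 4.000 15.000 16.000
    endloop
  endfacet
  facet normal 0.0000 0.0000 1.0000
    outer loop
      vertex 0.000 0.000 16.000
      vertex 4.000 15.000 16.000
      vertex 0.000 15.000 16.000
    endloop
  endfacet
  facet normal 0.0000 -1.0000 0.0000
    outer loop
      vertex 0.000 0.000 0.000
      vertex 13.000 0.000 0.000
      vertex 13.000 0.000 16.000
    endloop
  endfacet
  facet normal 0.0000 -1.0000 0.0000
    outer loop
      vertex 0.000 0.000 0.000
      vertex 13.000 0.000 16.000
      vertex 0.000 0.000 16.000
    endloop
  endfacet
  facet normal 1.0000 0.0000 0.0000
    outer loop
      vertex 13.000 0.000 0.000
      vertex 13.000 5.000 0.000
      vertex 13.000 5.000 16.000
    endloop
  endfacet
  facet normal 1.0000 0.0000 0.0000
    outer loop
      vertex 13.000 0.000 0.000
      vertex 13.000 5.000 16.000
      vertex 13.000 0.000 16.000
    endloop
  endfacet
  facet normal 0.0000 1.0000 0.0000
    outer loop
      vertex 13.000 5.000 0.000
      vertex 4.000 5.000 0.000
      vertex 4.000 5.000 16.000
    endloop
  endfacet
  facet normal 0.0000 1.0000 0.0000
    outer loop
      vertex 13.000 5.000 0.000
      vertex 4.000 5.000 16.000
      vertex 13.000 5.000 16.000
    endloop
  endfacet
  facet normal 1.0000 0.0000 0.0000
    outer loop
      vertex 4.000 5.000 0.000
      vertex 4.000 15.000 0.000
      vertex 4.000 15.000 16.000
    endloop
  endfacet
  facet normal 1.0000 0.0000 0.0000
    outer loop
      vertex 4.000 5.000 0.000
      vertex 4.000 15.000 16.000
      vertex 4.000 5.000 16.000
    endloop
  endfacet
  facet normal 0.0000 1.0000 0.0000
    outer loop
      vertex 4.000 15.000 0.000
      vertex 0.000 15.000 0.000
      vertex 0.000 15.000 16.000
    endloop
  endfacet
  facet normal 0.0000 1.0000 0.0000
    outer loop
      vertex 4.000 15.000 0.000
      vertex 0.000 15.000 16.000
      vertex 4.000 15.000 16.000
    endloop
  endfacet
  facet normal -1.0000 0.0000 0.0000
    outer loop
      vertex 0.000 15.000 0.000
      vertex 0.000 0.000 0.000
      vertex 0.000 0.000 16.000
    endloop
  endfacet
  facet normal -1.0000 0.0000 0.0000
    outer loop
      vertex 0.000 15.000 0.000
      vertex 0.000 0.000 16.000
      vertex 0.000 15.000 16.000
    endloop
  endfacet
endsolid part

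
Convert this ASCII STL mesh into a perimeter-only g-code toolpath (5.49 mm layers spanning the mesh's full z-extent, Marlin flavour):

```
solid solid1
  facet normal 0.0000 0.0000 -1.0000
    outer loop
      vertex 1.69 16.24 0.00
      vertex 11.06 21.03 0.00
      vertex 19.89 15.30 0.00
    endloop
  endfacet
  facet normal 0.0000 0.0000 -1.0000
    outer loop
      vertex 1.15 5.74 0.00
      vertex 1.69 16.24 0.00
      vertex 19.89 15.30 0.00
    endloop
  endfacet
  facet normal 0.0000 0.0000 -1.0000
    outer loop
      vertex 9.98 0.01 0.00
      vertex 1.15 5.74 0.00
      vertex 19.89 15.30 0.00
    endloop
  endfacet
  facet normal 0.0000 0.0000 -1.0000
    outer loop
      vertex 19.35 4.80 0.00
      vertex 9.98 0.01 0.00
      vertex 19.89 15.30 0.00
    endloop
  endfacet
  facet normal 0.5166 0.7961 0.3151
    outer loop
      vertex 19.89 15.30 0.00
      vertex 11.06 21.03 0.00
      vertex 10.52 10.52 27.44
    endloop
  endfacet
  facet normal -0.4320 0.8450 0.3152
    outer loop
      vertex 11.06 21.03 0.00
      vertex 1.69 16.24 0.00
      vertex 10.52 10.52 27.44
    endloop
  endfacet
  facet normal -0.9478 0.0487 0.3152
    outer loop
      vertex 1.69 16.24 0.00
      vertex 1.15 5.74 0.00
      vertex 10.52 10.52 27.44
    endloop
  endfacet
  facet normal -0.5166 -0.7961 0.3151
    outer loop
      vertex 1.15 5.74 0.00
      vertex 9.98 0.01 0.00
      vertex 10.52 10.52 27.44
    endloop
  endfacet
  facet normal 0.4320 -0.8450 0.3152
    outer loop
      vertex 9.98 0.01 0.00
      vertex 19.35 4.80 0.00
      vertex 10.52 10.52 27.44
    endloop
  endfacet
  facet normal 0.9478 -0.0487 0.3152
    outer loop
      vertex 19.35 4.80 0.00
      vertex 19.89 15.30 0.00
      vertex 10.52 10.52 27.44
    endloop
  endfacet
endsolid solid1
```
; perimeter-only toolpath
G21 ; units = mm
G90 ; absolute positioning
G28 ; home
; layer 1
G0 Z5.49
G0 X18.02 Y14.34
G1 X10.95 Y18.93
G1 X3.46 Y15.10
G1 X3.02 Y6.70
G1 X10.09 Y2.11
G1 X17.58 Y5.94
G1 X18.02 Y14.34
; layer 2
G0 Z10.98
G0 X16.14 Y13.39
G1 X10.84 Y16.83
G1 X5.22 Y13.95
G1 X4.90 Y7.65
G1 X10.20 Y4.21
G1 X15.82 Y7.09
G1 X16.14 Y13.39
; layer 3
G0 Z16.46
G0 X14.27 Y12.43
G1 X10.74 Y14.72
G1 X6.99 Y12.81
G1 X6.77 Y8.61
G1 X10.30 Y6.32
G1 X14.05 Y8.23
G1 X14.27 Y12.43
; layer 4
G0 Z21.95
G0 X12.39 Y11.48
G1 X10.63 Y12.62
G1 X8.75 Y11.66
G1 X8.65 Y9.56
G1 X10.41 Y8.42
G1 X12.29 Y9.38
G1 X12.39 Y11.48
M2 ; end

The solid is a regular 6-sided pyramid, base circumscribed radius ≈ 10.5 mm, apex at z ≈ 27.4 mm. Slicing at Δz = 5.49 mm — 5 equal slices spanning the solid's height, so layer i sits at z = i·h/5 — gives 4 non-empty perimeters. Each is a 6-segment closed polygon; G0 lifts to the layer z and rapids to the start vertex, then G1 traces the edges. The cross-section shrinks linearly with z (the slice at the apex is degenerate and omitted).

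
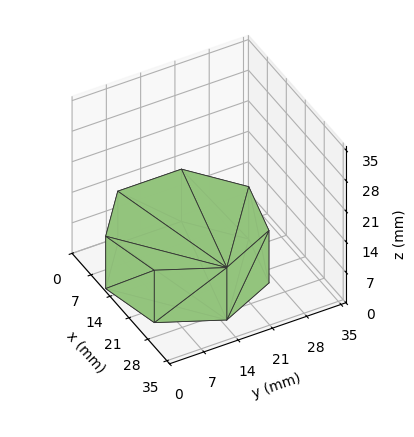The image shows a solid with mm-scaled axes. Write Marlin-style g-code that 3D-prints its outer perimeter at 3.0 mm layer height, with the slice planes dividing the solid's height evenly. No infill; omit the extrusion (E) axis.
Reading the render: the shape is a regular 7-sided prism (a cylinder approximated with 7 flat sides), circumscribed radius ≈ 15 mm, height ≈ 12 mm (dimensions read to the nearest mm from the axis ticks). For the g-code, the solid's height is divided into equal slices at the stated Δz and each level perimeter traced with G1 moves after a G0 lift.

; perimeter-only toolpath
G21 ; units = mm
G90 ; absolute positioning
G28 ; home
; layer 1
G0 Z3.0
G0 X30.0 Y15.0
G1 X24.4 Y26.7
G1 X11.7 Y29.6
G1 X1.5 Y21.5
G1 X1.5 Y8.5
G1 X11.7 Y0.4
G1 X24.4 Y3.3
G1 X30.0 Y15.0
; layer 2
G0 Z6.0
G0 X30.0 Y15.0
G1 X24.4 Y26.7
G1 X11.7 Y29.6
G1 X1.5 Y21.5
G1 X1.5 Y8.5
G1 X11.7 Y0.4
G1 X24.4 Y3.3
G1 X30.0 Y15.0
; layer 3
G0 Z9.0
G0 X30.0 Y15.0
G1 X24.4 Y26.7
G1 X11.7 Y29.6
G1 X1.5 Y21.5
G1 X1.5 Y8.5
G1 X11.7 Y0.4
G1 X24.4 Y3.3
G1 X30.0 Y15.0
; layer 4
G0 Z12.0
G0 X30.0 Y15.0
G1 X24.4 Y26.7
G1 X11.7 Y29.6
G1 X1.5 Y21.5
G1 X1.5 Y8.5
G1 X11.7 Y0.4
G1 X24.4 Y3.3
G1 X30.0 Y15.0
M2 ; end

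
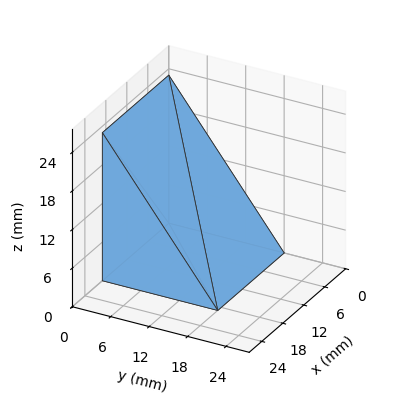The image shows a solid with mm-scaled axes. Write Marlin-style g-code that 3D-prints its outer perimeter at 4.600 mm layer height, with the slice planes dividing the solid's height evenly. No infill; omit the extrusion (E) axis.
Reading the render: the shape is a wedge (ramp): 19 × 18 mm base, rising to 23 mm along the y=0 edge and sloping linearly to z=0 at y=18 (dimensions read to the nearest mm from the axis ticks). For the g-code, the solid's height is divided into equal slices at the stated Δz and each level perimeter traced with G1 moves after a G0 lift.

; perimeter-only toolpath
G21 ; units = mm
G90 ; absolute positioning
G28 ; home
; layer 1
G0 Z4.600
G0 X0.000 Y0.000
G1 X19.000 Y0.000
G1 X19.000 Y14.400
G1 X0.000 Y14.400
G1 X0.000 Y0.000
; layer 2
G0 Z9.200
G0 X0.000 Y0.000
G1 X19.000 Y0.000
G1 X19.000 Y10.800
G1 X0.000 Y10.800
G1 X0.000 Y0.000
; layer 3
G0 Z13.800
G0 X0.000 Y0.000
G1 X19.000 Y0.000
G1 X19.000 Y7.200
G1 X0.000 Y7.200
G1 X0.000 Y0.000
; layer 4
G0 Z18.400
G0 X0.000 Y0.000
G1 X19.000 Y0.000
G1 X19.000 Y3.600
G1 X0.000 Y3.600
G1 X0.000 Y0.000
M2 ; end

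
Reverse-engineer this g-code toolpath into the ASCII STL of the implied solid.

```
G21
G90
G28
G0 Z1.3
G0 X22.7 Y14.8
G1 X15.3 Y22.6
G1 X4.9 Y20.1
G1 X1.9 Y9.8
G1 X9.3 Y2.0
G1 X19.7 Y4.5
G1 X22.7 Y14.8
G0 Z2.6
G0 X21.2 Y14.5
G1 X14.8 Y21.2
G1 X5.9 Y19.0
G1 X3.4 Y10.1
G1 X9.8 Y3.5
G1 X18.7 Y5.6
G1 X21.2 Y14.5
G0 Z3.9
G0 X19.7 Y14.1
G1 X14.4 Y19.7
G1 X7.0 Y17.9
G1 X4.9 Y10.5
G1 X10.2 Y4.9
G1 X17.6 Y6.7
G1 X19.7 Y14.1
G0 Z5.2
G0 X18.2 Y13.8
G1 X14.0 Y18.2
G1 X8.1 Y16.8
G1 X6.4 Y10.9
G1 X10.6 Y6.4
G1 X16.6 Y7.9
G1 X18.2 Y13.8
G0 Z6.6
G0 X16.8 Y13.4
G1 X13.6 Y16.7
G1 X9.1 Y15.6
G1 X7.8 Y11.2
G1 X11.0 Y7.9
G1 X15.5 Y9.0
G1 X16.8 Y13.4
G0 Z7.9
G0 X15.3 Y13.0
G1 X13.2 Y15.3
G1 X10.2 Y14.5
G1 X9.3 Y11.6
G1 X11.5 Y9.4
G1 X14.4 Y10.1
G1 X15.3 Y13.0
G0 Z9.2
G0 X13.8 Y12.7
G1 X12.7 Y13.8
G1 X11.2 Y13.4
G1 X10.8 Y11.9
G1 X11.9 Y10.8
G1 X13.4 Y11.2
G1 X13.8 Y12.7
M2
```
solid part
  facet normal 0.0000 0.0000 -1.0000
    outer loop
      vertex 3.8 21.2 0.0
      vertex 15.7 24.1 0.0
      vertex 24.2 15.2 0.0
    endloop
  endfacet
  facet normal 0.0000 0.0000 -1.0000
    outer loop
      vertex 0.4 9.4 0.0
      vertex 3.8 21.2 0.0
      vertex 24.2 15.2 0.0
    endloop
  endfacet
  facet normal 0.0000 0.0000 -1.0000
    outer loop
      vertex 8.9 0.5 0.0
      vertex 0.4 9.4 0.0
      vertex 24.2 15.2 0.0
    endloop
  endfacet
  facet normal 0.0000 0.0000 -1.0000
    outer loop
      vertex 20.8 3.4 0.0
      vertex 8.9 0.5 0.0
      vertex 24.2 15.2 0.0
    endloop
  endfacet
  facet normal 0.5087 0.4859 0.7107
    outer loop
      vertex 24.2 15.2 0.0
      vertex 15.7 24.1 0.0
      vertex 12.3 12.3 10.5
    endloop
  endfacet
  facet normal -0.1662 0.6818 0.7124
    outer loop
      vertex 15.7 24.1 0.0
      vertex 3.8 21.2 0.0
      vertex 12.3 12.3 10.5
    endloop
  endfacet
  facet normal -0.6752 0.1946 0.7115
    outer loop
      vertex 3.8 21.2 0.0
      vertex 0.4 9.4 0.0
      vertex 12.3 12.3 10.5
    endloop
  endfacet
  facet normal -0.5087 -0.4859 0.7107
    outer loop
      vertex 0.4 9.4 0.0
      vertex 8.9 0.5 0.0
      vertex 12.3 12.3 10.5
    endloop
  endfacet
  facet normal 0.1662 -0.6818 0.7124
    outer loop
      vertex 8.9 0.5 0.0
      vertex 20.8 3.4 0.0
      vertex 12.3 12.3 10.5
    endloop
  endfacet
  facet normal 0.6752 -0.1946 0.7115
    outer loop
      vertex 20.8 3.4 0.0
      vertex 24.2 15.2 0.0
      vertex 12.3 12.3 10.5
    endloop
  endfacet
endsolid part

The G0 Z moves step by Δz≈1.3 mm. The G1 loops shrink linearly with z, so the solid tapers from its base footprint up to z≈10.5. Closing with a flat bottom cap and the tapered top and triangulating gives 10 facets — a regular 6-sided pyramid, base circumscribed radius ≈ 12.3 mm, apex at z ≈ 10.5 mm.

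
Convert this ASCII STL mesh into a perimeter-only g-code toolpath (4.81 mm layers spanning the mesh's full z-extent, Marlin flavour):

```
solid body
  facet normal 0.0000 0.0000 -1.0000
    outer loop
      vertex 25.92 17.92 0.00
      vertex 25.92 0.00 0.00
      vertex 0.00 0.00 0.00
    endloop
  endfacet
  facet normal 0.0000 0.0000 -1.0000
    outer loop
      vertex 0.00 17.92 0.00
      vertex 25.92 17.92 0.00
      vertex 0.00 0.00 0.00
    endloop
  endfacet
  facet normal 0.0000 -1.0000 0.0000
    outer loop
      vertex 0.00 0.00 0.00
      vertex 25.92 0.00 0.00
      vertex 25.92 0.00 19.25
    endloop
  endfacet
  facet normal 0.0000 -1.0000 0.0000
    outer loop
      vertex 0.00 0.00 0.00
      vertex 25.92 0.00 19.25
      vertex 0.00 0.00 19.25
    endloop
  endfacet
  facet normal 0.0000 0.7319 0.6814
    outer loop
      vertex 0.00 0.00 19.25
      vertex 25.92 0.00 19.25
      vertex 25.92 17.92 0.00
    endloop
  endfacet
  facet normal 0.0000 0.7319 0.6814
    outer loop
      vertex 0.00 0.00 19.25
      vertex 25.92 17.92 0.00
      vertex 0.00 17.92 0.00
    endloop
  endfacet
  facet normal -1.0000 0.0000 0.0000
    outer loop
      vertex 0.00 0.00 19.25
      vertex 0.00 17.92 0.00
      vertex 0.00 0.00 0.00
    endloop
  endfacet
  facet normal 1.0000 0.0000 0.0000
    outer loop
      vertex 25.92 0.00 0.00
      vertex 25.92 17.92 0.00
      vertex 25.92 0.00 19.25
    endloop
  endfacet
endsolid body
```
; perimeter-only toolpath
G21 ; units = mm
G90 ; absolute positioning
G28 ; home
; layer 1
G0 Z4.81
G0 X0.00 Y0.00
G1 X25.92 Y0.00
G1 X25.92 Y13.44
G1 X0.00 Y13.44
G1 X0.00 Y0.00
; layer 2
G0 Z9.62
G0 X0.00 Y0.00
G1 X25.92 Y0.00
G1 X25.92 Y8.96
G1 X0.00 Y8.96
G1 X0.00 Y0.00
; layer 3
G0 Z14.44
G0 X0.00 Y0.00
G1 X25.92 Y0.00
G1 X25.92 Y4.48
G1 X0.00 Y4.48
G1 X0.00 Y0.00
M2 ; end

The solid is a wedge (ramp): 25.9 × 17.9 mm base, rising to 19.2 mm along the y=0 edge and sloping linearly to z=0 at y=17.9. Slicing at Δz = 4.81 mm — 4 equal slices spanning the solid's height, so layer i sits at z = i·h/4 — gives 3 non-empty perimeters. Each is a 4-segment closed polygon; G0 lifts to the layer z and rapids to the start vertex, then G1 traces the edges. The cross-section shrinks linearly with z (the slice at the apex is degenerate and omitted).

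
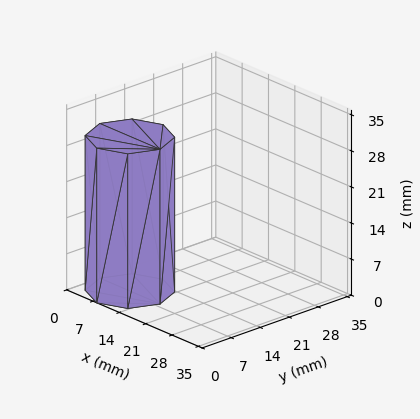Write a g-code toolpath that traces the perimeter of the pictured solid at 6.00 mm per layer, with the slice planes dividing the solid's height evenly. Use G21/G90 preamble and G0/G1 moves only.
Reading the render: the shape is a regular 8-sided prism (a cylinder approximated with 8 flat sides), circumscribed radius ≈ 8 mm, height ≈ 30 mm (dimensions read to the nearest mm from the axis ticks). For the g-code, the solid's height is divided into equal slices at the stated Δz and each level perimeter traced with G1 moves after a G0 lift.

; perimeter-only toolpath
G21 ; units = mm
G90 ; absolute positioning
G28 ; home
; layer 1
G0 Z6.00
G0 X16.00 Y8.00
G1 X13.66 Y13.66
G1 X8.00 Y16.00
G1 X2.34 Y13.66
G1 X0.00 Y8.00
G1 X2.34 Y2.34
G1 X8.00 Y0.00
G1 X13.66 Y2.34
G1 X16.00 Y8.00
; layer 2
G0 Z12.00
G0 X16.00 Y8.00
G1 X13.66 Y13.66
G1 X8.00 Y16.00
G1 X2.34 Y13.66
G1 X0.00 Y8.00
G1 X2.34 Y2.34
G1 X8.00 Y0.00
G1 X13.66 Y2.34
G1 X16.00 Y8.00
; layer 3
G0 Z18.00
G0 X16.00 Y8.00
G1 X13.66 Y13.66
G1 X8.00 Y16.00
G1 X2.34 Y13.66
G1 X0.00 Y8.00
G1 X2.34 Y2.34
G1 X8.00 Y0.00
G1 X13.66 Y2.34
G1 X16.00 Y8.00
; layer 4
G0 Z24.00
G0 X16.00 Y8.00
G1 X13.66 Y13.66
G1 X8.00 Y16.00
G1 X2.34 Y13.66
G1 X0.00 Y8.00
G1 X2.34 Y2.34
G1 X8.00 Y0.00
G1 X13.66 Y2.34
G1 X16.00 Y8.00
; layer 5
G0 Z30.00
G0 X16.00 Y8.00
G1 X13.66 Y13.66
G1 X8.00 Y16.00
G1 X2.34 Y13.66
G1 X0.00 Y8.00
G1 X2.34 Y2.34
G1 X8.00 Y0.00
G1 X13.66 Y2.34
G1 X16.00 Y8.00
M2 ; end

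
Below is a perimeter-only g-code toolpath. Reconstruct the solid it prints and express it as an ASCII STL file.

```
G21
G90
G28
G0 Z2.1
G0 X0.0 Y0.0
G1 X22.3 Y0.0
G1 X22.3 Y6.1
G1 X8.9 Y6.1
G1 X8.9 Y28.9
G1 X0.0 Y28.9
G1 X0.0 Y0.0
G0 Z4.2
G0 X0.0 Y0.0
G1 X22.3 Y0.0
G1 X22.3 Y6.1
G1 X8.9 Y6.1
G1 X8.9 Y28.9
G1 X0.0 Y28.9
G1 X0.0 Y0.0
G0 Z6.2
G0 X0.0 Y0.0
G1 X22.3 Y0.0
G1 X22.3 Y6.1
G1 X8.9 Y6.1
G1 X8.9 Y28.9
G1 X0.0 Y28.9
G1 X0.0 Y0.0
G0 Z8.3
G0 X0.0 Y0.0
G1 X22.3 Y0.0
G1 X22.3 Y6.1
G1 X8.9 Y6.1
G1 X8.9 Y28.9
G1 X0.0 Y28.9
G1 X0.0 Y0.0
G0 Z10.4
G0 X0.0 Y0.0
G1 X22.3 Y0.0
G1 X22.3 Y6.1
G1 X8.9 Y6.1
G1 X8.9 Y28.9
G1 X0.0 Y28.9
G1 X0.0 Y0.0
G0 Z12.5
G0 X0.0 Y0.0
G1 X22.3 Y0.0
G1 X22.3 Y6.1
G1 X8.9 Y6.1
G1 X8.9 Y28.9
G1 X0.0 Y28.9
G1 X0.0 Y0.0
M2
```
solid part
  facet normal 0.0000 0.0000 -1.0000
    outer loop
      vertex 22.3 6.1 0.0
      vertex 22.3 0.0 0.0
      vertex 0.0 0.0 0.0
    endloop
  endfacet
  facet normal 0.0000 0.0000 -1.0000
    outer loop
      vertex 8.9 6.1 0.0
      vertex 22.3 6.1 0.0
      vertex 0.0 0.0 0.0
    endloop
  endfacet
  facet normal 0.0000 0.0000 -1.0000
    outer loop
      vertex 8.9 28.9 0.0
      vertex 8.9 6.1 0.0
      vertex 0.0 0.0 0.0
    endloop
  endfacet
  facet normal 0.0000 0.0000 -1.0000
    outer loop
      vertex 0.0 28.9 0.0
      vertex 8.9 28.9 0.0
      vertex 0.0 0.0 0.0
    endloop
  endfacet
  facet normal 0.0000 0.0000 1.0000
    outer loop
      vertex 0.0 0.0 12.5
      vertex 22.3 0.0 12.5
      vertex 22.3 6.1 12.5
    endloop
  endfacet
  facet normal 0.0000 0.0000 1.0000
    outer loop
      vertex 0.0 0.0 12.5
      vertex 22.3 6.1 12.5
      vertex 8.9 6.1 12.5
    endloop
  endfacet
  facet normal 0.0000 0.0000 1.0000
    outer loop
      vertex 0.0 0.0 12.5
      vertex 8.9 6.1 12.5
      vertex 8.9 28.9 12.5
    endloop
  endfacet
  facet normal 0.0000 0.0000 1.0000
    outer loop
      vertex 0.0 0.0 12.5
      vertex 8.9 28.9 12.5
      vertex 0.0 28.9 12.5
    endloop
  endfacet
  facet normal 0.0000 -1.0000 0.0000
    outer loop
      vertex 0.0 0.0 0.0
      vertex 22.3 0.0 0.0
      vertex 22.3 0.0 12.5
    endloop
  endfacet
  facet normal 0.0000 -1.0000 0.0000
    outer loop
      vertex 0.0 0.0 0.0
      vertex 22.3 0.0 12.5
      vertex 0.0 0.0 12.5
    endloop
  endfacet
  facet normal 1.0000 0.0000 0.0000
    outer loop
      vertex 22.3 0.0 0.0
      vertex 22.3 6.1 0.0
      vertex 22.3 6.1 12.5
    endloop
  endfacet
  facet normal 1.0000 0.0000 0.0000
    outer loop
      vertex 22.3 0.0 0.0
      vertex 22.3 6.1 12.5
      vertex 22.3 0.0 12.5
    endloop
  endfacet
  facet normal 0.0000 1.0000 0.0000
    outer loop
      vertex 22.3 6.1 0.0
      vertex 8.9 6.1 0.0
      vertex 8.9 6.1 12.5
    endloop
  endfacet
  facet normal 0.0000 1.0000 0.0000
    outer loop
      vertex 22.3 6.1 0.0
      vertex 8.9 6.1 12.5
      vertex 22.3 6.1 12.5
    endloop
  endfacet
  facet normal 1.0000 0.0000 0.0000
    outer loop
      vertex 8.9 6.1 0.0
      vertex 8.9 28.9 0.0
      vertex 8.9 28.9 12.5
    endloop
  endfacet
  facet normal 1.0000 0.0000 0.0000
    outer loop
      vertex 8.9 6.1 0.0
      vertex 8.9 28.9 12.5
      vertex 8.9 6.1 12.5
    endloop
  endfacet
  facet normal 0.0000 1.0000 0.0000
    outer loop
      vertex 8.9 28.9 0.0
      vertex 0.0 28.9 0.0
      vertex 0.0 28.9 12.5
    endloop
  endfacet
  facet normal 0.0000 1.0000 0.0000
    outer loop
      vertex 8.9 28.9 0.0
      vertex 0.0 28.9 12.5
      vertex 8.9 28.9 12.5
    endloop
  endfacet
  facet normal -1.0000 0.0000 0.0000
    outer loop
      vertex 0.0 28.9 0.0
      vertex 0.0 0.0 0.0
      vertex 0.0 0.0 12.5
    endloop
  endfacet
  facet normal -1.0000 0.0000 0.0000
    outer loop
      vertex 0.0 28.9 0.0
      vertex 0.0 0.0 12.5
      vertex 0.0 28.9 12.5
    endloop
  endfacet
endsolid part

The G0 Z moves step by Δz≈2.1 mm. Every layer's G1 loop is the same polygon, so the solid is a straight extrusion of it from z=0 to z≈12.5. Closing with flat bottom and top caps and triangulating gives 20 facets — an L-shaped prism: outer 22.3 × 28.9 mm, arm thicknesses ≈ 6.1 mm (horizontal) and 8.9 mm (vertical), extruded 12.5 mm in z.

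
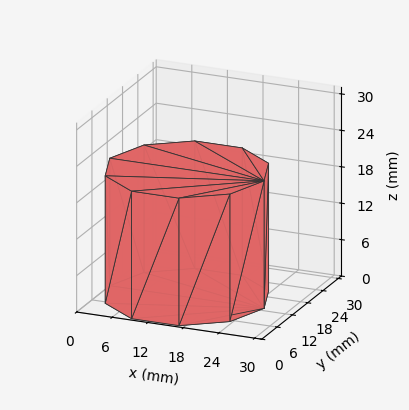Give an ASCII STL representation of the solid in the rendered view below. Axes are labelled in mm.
Reading the render: the shape is a regular 10-sided prism (a cylinder approximated with 10 flat sides), circumscribed radius ≈ 13 mm, height ≈ 21 mm (dimensions read to the nearest mm from the axis ticks). For the STL, each face is triangulated and given an outward normal.

solid part
  facet normal 0.0000 0.0000 -1.0000
    outer loop
      vertex 17.0 25.4 0.0
      vertex 23.5 20.6 0.0
      vertex 26.0 13.0 0.0
    endloop
  endfacet
  facet normal 0.0000 0.0000 -1.0000
    outer loop
      vertex 9.0 25.4 0.0
      vertex 17.0 25.4 0.0
      vertex 26.0 13.0 0.0
    endloop
  endfacet
  facet normal 0.0000 0.0000 -1.0000
    outer loop
      vertex 2.5 20.6 0.0
      vertex 9.0 25.4 0.0
      vertex 26.0 13.0 0.0
    endloop
  endfacet
  facet normal 0.0000 0.0000 -1.0000
    outer loop
      vertex 0.0 13.0 0.0
      vertex 2.5 20.6 0.0
      vertex 26.0 13.0 0.0
    endloop
  endfacet
  facet normal 0.0000 0.0000 -1.0000
    outer loop
      vertex 2.5 5.4 0.0
      vertex 0.0 13.0 0.0
      vertex 26.0 13.0 0.0
    endloop
  endfacet
  facet normal 0.0000 0.0000 -1.0000
    outer loop
      vertex 9.0 0.6 0.0
      vertex 2.5 5.4 0.0
      vertex 26.0 13.0 0.0
    endloop
  endfacet
  facet normal 0.0000 0.0000 -1.0000
    outer loop
      vertex 17.0 0.6 0.0
      vertex 9.0 0.6 0.0
      vertex 26.0 13.0 0.0
    endloop
  endfacet
  facet normal 0.0000 0.0000 -1.0000
    outer loop
      vertex 23.5 5.4 0.0
      vertex 17.0 0.6 0.0
      vertex 26.0 13.0 0.0
    endloop
  endfacet
  facet normal 0.0000 0.0000 1.0000
    outer loop
      vertex 26.0 13.0 21.0
      vertex 23.5 20.6 21.0
      vertex 17.0 25.4 21.0
    endloop
  endfacet
  facet normal 0.0000 0.0000 1.0000
    outer loop
      vertex 26.0 13.0 21.0
      vertex 17.0 25.4 21.0
      vertex 9.0 25.4 21.0
    endloop
  endfacet
  facet normal 0.0000 0.0000 1.0000
    outer loop
      vertex 26.0 13.0 21.0
      vertex 9.0 25.4 21.0
      vertex 2.5 20.6 21.0
    endloop
  endfacet
  facet normal 0.0000 0.0000 1.0000
    outer loop
      vertex 26.0 13.0 21.0
      vertex 2.5 20.6 21.0
      vertex 0.0 13.0 21.0
    endloop
  endfacet
  facet normal 0.0000 0.0000 1.0000
    outer loop
      vertex 26.0 13.0 21.0
      vertex 0.0 13.0 21.0
      vertex 2.5 5.4 21.0
    endloop
  endfacet
  facet normal 0.0000 0.0000 1.0000
    outer loop
      vertex 26.0 13.0 21.0
      vertex 2.5 5.4 21.0
      vertex 9.0 0.6 21.0
    endloop
  endfacet
  facet normal 0.0000 0.0000 1.0000
    outer loop
      vertex 26.0 13.0 21.0
      vertex 9.0 0.6 21.0
      vertex 17.0 0.6 21.0
    endloop
  endfacet
  facet normal 0.0000 0.0000 1.0000
    outer loop
      vertex 26.0 13.0 21.0
      vertex 17.0 0.6 21.0
      vertex 23.5 5.4 21.0
    endloop
  endfacet
  facet normal 0.9499 0.3125 0.0000
    outer loop
      vertex 26.0 13.0 0.0
      vertex 23.5 20.6 0.0
      vertex 23.5 20.6 21.0
    endloop
  endfacet
  facet normal 0.9499 0.3125 0.0000
    outer loop
      vertex 26.0 13.0 0.0
      vertex 23.5 20.6 21.0
      vertex 26.0 13.0 21.0
    endloop
  endfacet
  facet normal 0.5940 0.8044 0.0000
    outer loop
      vertex 23.5 20.6 0.0
      vertex 17.0 25.4 0.0
      vertex 17.0 25.4 21.0
    endloop
  endfacet
  facet normal 0.5940 0.8044 0.0000
    outer loop
      vertex 23.5 20.6 0.0
      vertex 17.0 25.4 21.0
      vertex 23.5 20.6 21.0
    endloop
  endfacet
  facet normal 0.0000 1.0000 0.0000
    outer loop
      vertex 17.0 25.4 0.0
      vertex 9.0 25.4 0.0
      vertex 9.0 25.4 21.0
    endloop
  endfacet
  facet normal 0.0000 1.0000 0.0000
    outer loop
      vertex 17.0 25.4 0.0
      vertex 9.0 25.4 21.0
      vertex 17.0 25.4 21.0
    endloop
  endfacet
  facet normal -0.5940 0.8044 0.0000
    outer loop
      vertex 9.0 25.4 0.0
      vertex 2.5 20.6 0.0
      vertex 2.5 20.6 21.0
    endloop
  endfacet
  facet normal -0.5940 0.8044 0.0000
    outer loop
      vertex 9.0 25.4 0.0
      vertex 2.5 20.6 21.0
      vertex 9.0 25.4 21.0
    endloop
  endfacet
  facet normal -0.9499 0.3125 0.0000
    outer loop
      vertex 2.5 20.6 0.0
      vertex 0.0 13.0 0.0
      vertex 0.0 13.0 21.0
    endloop
  endfacet
  facet normal -0.9499 0.3125 0.0000
    outer loop
      vertex 2.5 20.6 0.0
      vertex 0.0 13.0 21.0
      vertex 2.5 20.6 21.0
    endloop
  endfacet
  facet normal -0.9499 -0.3125 0.0000
    outer loop
      vertex 0.0 13.0 0.0
      vertex 2.5 5.4 0.0
      vertex 2.5 5.4 21.0
    endloop
  endfacet
  facet normal -0.9499 -0.3125 0.0000
    outer loop
      vertex 0.0 13.0 0.0
      vertex 2.5 5.4 21.0
      vertex 0.0 13.0 21.0
    endloop
  endfacet
  facet normal -0.5940 -0.8044 0.0000
    outer loop
      vertex 2.5 5.4 0.0
      vertex 9.0 0.6 0.0
      vertex 9.0 0.6 21.0
    endloop
  endfacet
  facet normal -0.5940 -0.8044 0.0000
    outer loop
      vertex 2.5 5.4 0.0
      vertex 9.0 0.6 21.0
      vertex 2.5 5.4 21.0
    endloop
  endfacet
  facet normal 0.0000 -1.0000 0.0000
    outer loop
      vertex 9.0 0.6 0.0
      vertex 17.0 0.6 0.0
      vertex 17.0 0.6 21.0
    endloop
  endfacet
  facet normal 0.0000 -1.0000 0.0000
    outer loop
      vertex 9.0 0.6 0.0
      vertex 17.0 0.6 21.0
      vertex 9.0 0.6 21.0
    endloop
  endfacet
  facet normal 0.5940 -0.8044 0.0000
    outer loop
      vertex 17.0 0.6 0.0
      vertex 23.5 5.4 0.0
      vertex 23.5 5.4 21.0
    endloop
  endfacet
  facet normal 0.5940 -0.8044 0.0000
    outer loop
      vertex 17.0 0.6 0.0
      vertex 23.5 5.4 21.0
      vertex 17.0 0.6 21.0
    endloop
  endfacet
  facet normal 0.9499 -0.3125 0.0000
    outer loop
      vertex 23.5 5.4 0.0
      vertex 26.0 13.0 0.0
      vertex 26.0 13.0 21.0
    endloop
  endfacet
  facet normal 0.9499 -0.3125 0.0000
    outer loop
      vertex 23.5 5.4 0.0
      vertex 26.0 13.0 21.0
      vertex 23.5 5.4 21.0
    endloop
  endfacet
endsolid part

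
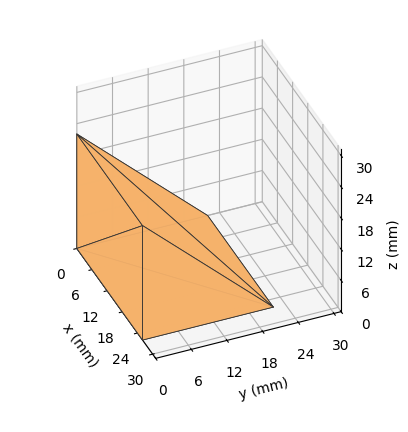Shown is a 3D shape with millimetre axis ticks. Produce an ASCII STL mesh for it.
Reading the render: the shape is a wedge (ramp): 26 × 22 mm base, rising to 22 mm along the y=0 edge and sloping linearly to z=0 at y=22 (dimensions read to the nearest mm from the axis ticks). For the STL, each face is triangulated and given an outward normal.

solid part
  facet normal 0.0000 0.0000 -1.0000
    outer loop
      vertex 26.000 22.000 0.000
      vertex 26.000 0.000 0.000
      vertex 0.000 0.000 0.000
    endloop
  endfacet
  facet normal 0.0000 0.0000 -1.0000
    outer loop
      vertex 0.000 22.000 0.000
      vertex 26.000 22.000 0.000
      vertex 0.000 0.000 0.000
    endloop
  endfacet
  facet normal 0.0000 -1.0000 0.0000
    outer loop
      vertex 0.000 0.000 0.000
      vertex 26.000 0.000 0.000
      vertex 26.000 0.000 22.000
    endloop
  endfacet
  facet normal 0.0000 -1.0000 0.0000
    outer loop
      vertex 0.000 0.000 0.000
      vertex 26.000 0.000 22.000
      vertex 0.000 0.000 22.000
    endloop
  endfacet
  facet normal 0.0000 0.7071 0.7071
    outer loop
      vertex 0.000 0.000 22.000
      vertex 26.000 0.000 22.000
      vertex 26.000 22.000 0.000
    endloop
  endfacet
  facet normal 0.0000 0.7071 0.7071
    outer loop
      vertex 0.000 0.000 22.000
      vertex 26.000 22.000 0.000
      vertex 0.000 22.000 0.000
    endloop
  endfacet
  facet normal -1.0000 0.0000 0.0000
    outer loop
      vertex 0.000 0.000 22.000
      vertex 0.000 22.000 0.000
      vertex 0.000 0.000 0.000
    endloop
  endfacet
  facet normal 1.0000 0.0000 0.0000
    outer loop
      vertex 26.000 0.000 0.000
      vertex 26.000 22.000 0.000
      vertex 26.000 0.000 22.000
    endloop
  endfacet
endsolid part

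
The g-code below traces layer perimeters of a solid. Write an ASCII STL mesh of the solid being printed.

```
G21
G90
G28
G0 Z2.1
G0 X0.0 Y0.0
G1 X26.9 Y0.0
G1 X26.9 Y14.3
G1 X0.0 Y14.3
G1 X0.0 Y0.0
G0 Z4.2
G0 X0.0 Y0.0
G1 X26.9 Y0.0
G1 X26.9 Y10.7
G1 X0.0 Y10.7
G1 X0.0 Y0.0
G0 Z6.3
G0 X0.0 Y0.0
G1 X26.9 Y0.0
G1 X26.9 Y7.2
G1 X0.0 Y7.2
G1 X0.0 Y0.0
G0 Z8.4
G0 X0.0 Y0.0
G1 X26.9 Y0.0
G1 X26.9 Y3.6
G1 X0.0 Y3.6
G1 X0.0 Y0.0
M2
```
solid part
  facet normal 0.0000 0.0000 -1.0000
    outer loop
      vertex 26.9 17.9 0.0
      vertex 26.9 0.0 0.0
      vertex 0.0 0.0 0.0
    endloop
  endfacet
  facet normal 0.0000 0.0000 -1.0000
    outer loop
      vertex 0.0 17.9 0.0
      vertex 26.9 17.9 0.0
      vertex 0.0 0.0 0.0
    endloop
  endfacet
  facet normal 0.0000 -1.0000 0.0000
    outer loop
      vertex 0.0 0.0 0.0
      vertex 26.9 0.0 0.0
      vertex 26.9 0.0 10.5
    endloop
  endfacet
  facet normal 0.0000 -1.0000 0.0000
    outer loop
      vertex 0.0 0.0 0.0
      vertex 26.9 0.0 10.5
      vertex 0.0 0.0 10.5
    endloop
  endfacet
  facet normal 0.0000 0.5060 0.8626
    outer loop
      vertex 0.0 0.0 10.5
      vertex 26.9 0.0 10.5
      vertex 26.9 17.9 0.0
    endloop
  endfacet
  facet normal 0.0000 0.5060 0.8626
    outer loop
      vertex 0.0 0.0 10.5
      vertex 26.9 17.9 0.0
      vertex 0.0 17.9 0.0
    endloop
  endfacet
  facet normal -1.0000 0.0000 0.0000
    outer loop
      vertex 0.0 0.0 10.5
      vertex 0.0 17.9 0.0
      vertex 0.0 0.0 0.0
    endloop
  endfacet
  facet normal 1.0000 0.0000 0.0000
    outer loop
      vertex 26.9 0.0 0.0
      vertex 26.9 17.9 0.0
      vertex 26.9 0.0 10.5
    endloop
  endfacet
endsolid part

The G0 Z moves step by Δz≈2.1 mm. The G1 loops shrink linearly with z, so the solid tapers from its base footprint up to z≈10.5. Closing with a flat bottom cap and the tapered top and triangulating gives 8 facets — a wedge (ramp): 26.9 × 17.9 mm base, rising to 10.5 mm along the y=0 edge and sloping linearly to z=0 at y=17.9.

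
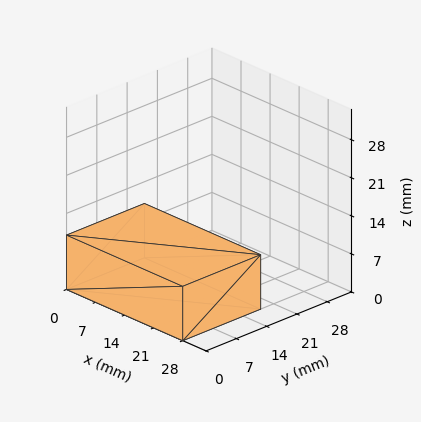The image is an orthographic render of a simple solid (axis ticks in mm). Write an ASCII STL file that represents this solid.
Reading the render: the shape is a rectangular box, roughly 28 × 18 mm footprint and 10 mm tall (dimensions read to the nearest mm from the axis ticks). For the STL, each face is triangulated and given an outward normal.

solid part
  facet normal 0.0000 0.0000 -1.0000
    outer loop
      vertex 28.00 18.00 0.00
      vertex 28.00 0.00 0.00
      vertex 0.00 0.00 0.00
    endloop
  endfacet
  facet normal 0.0000 0.0000 -1.0000
    outer loop
      vertex 0.00 18.00 0.00
      vertex 28.00 18.00 0.00
      vertex 0.00 0.00 0.00
    endloop
  endfacet
  facet normal 0.0000 0.0000 1.0000
    outer loop
      vertex 0.00 0.00 10.00
      vertex 28.00 0.00 10.00
      vertex 28.00 18.00 10.00
    endloop
  endfacet
  facet normal 0.0000 0.0000 1.0000
    outer loop
      vertex 0.00 0.00 10.00
      vertex 28.00 18.00 10.00
      vertex 0.00 18.00 10.00
    endloop
  endfacet
  facet normal 0.0000 -1.0000 0.0000
    outer loop
      vertex 0.00 0.00 0.00
      vertex 28.00 0.00 0.00
      vertex 28.00 0.00 10.00
    endloop
  endfacet
  facet normal 0.0000 -1.0000 0.0000
    outer loop
      vertex 0.00 0.00 0.00
      vertex 28.00 0.00 10.00
      vertex 0.00 0.00 10.00
    endloop
  endfacet
  facet normal 0.0000 1.0000 0.0000
    outer loop
      vertex 28.00 18.00 10.00
      vertex 28.00 18.00 0.00
      vertex 0.00 18.00 0.00
    endloop
  endfacet
  facet normal 0.0000 1.0000 0.0000
    outer loop
      vertex 0.00 18.00 10.00
      vertex 28.00 18.00 10.00
      vertex 0.00 18.00 0.00
    endloop
  endfacet
  facet normal -1.0000 0.0000 0.0000
    outer loop
      vertex 0.00 18.00 10.00
      vertex 0.00 18.00 0.00
      vertex 0.00 0.00 0.00
    endloop
  endfacet
  facet normal -1.0000 0.0000 0.0000
    outer loop
      vertex 0.00 0.00 10.00
      vertex 0.00 18.00 10.00
      vertex 0.00 0.00 0.00
    endloop
  endfacet
  facet normal 1.0000 0.0000 0.0000
    outer loop
      vertex 28.00 0.00 0.00
      vertex 28.00 18.00 0.00
      vertex 28.00 18.00 10.00
    endloop
  endfacet
  facet normal 1.0000 0.0000 0.0000
    outer loop
      vertex 28.00 0.00 0.00
      vertex 28.00 18.00 10.00
      vertex 28.00 0.00 10.00
    endloop
  endfacet
endsolid part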